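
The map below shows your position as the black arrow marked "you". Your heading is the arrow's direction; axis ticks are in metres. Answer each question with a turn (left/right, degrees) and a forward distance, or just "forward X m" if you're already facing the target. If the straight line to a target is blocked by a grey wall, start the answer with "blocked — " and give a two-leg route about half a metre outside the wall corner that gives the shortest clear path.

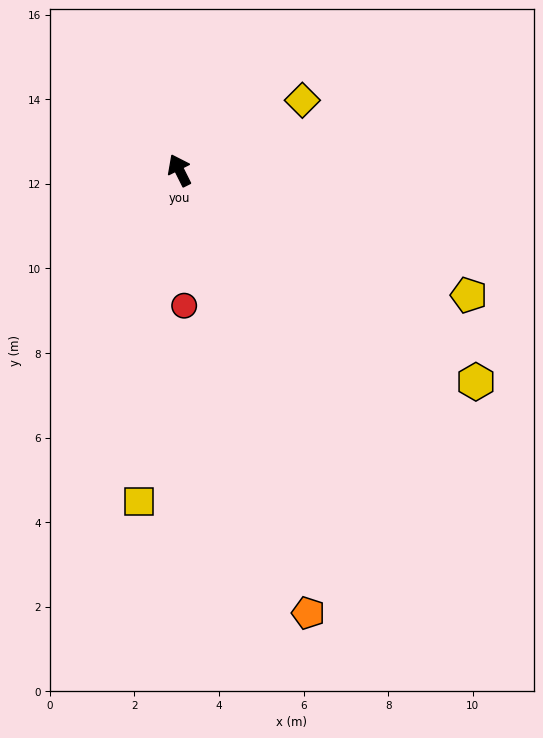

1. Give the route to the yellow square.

turn left 146°, forward 7.9 m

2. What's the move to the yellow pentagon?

turn right 140°, forward 7.5 m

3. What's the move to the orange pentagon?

turn left 170°, forward 10.9 m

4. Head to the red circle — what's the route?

turn left 155°, forward 3.2 m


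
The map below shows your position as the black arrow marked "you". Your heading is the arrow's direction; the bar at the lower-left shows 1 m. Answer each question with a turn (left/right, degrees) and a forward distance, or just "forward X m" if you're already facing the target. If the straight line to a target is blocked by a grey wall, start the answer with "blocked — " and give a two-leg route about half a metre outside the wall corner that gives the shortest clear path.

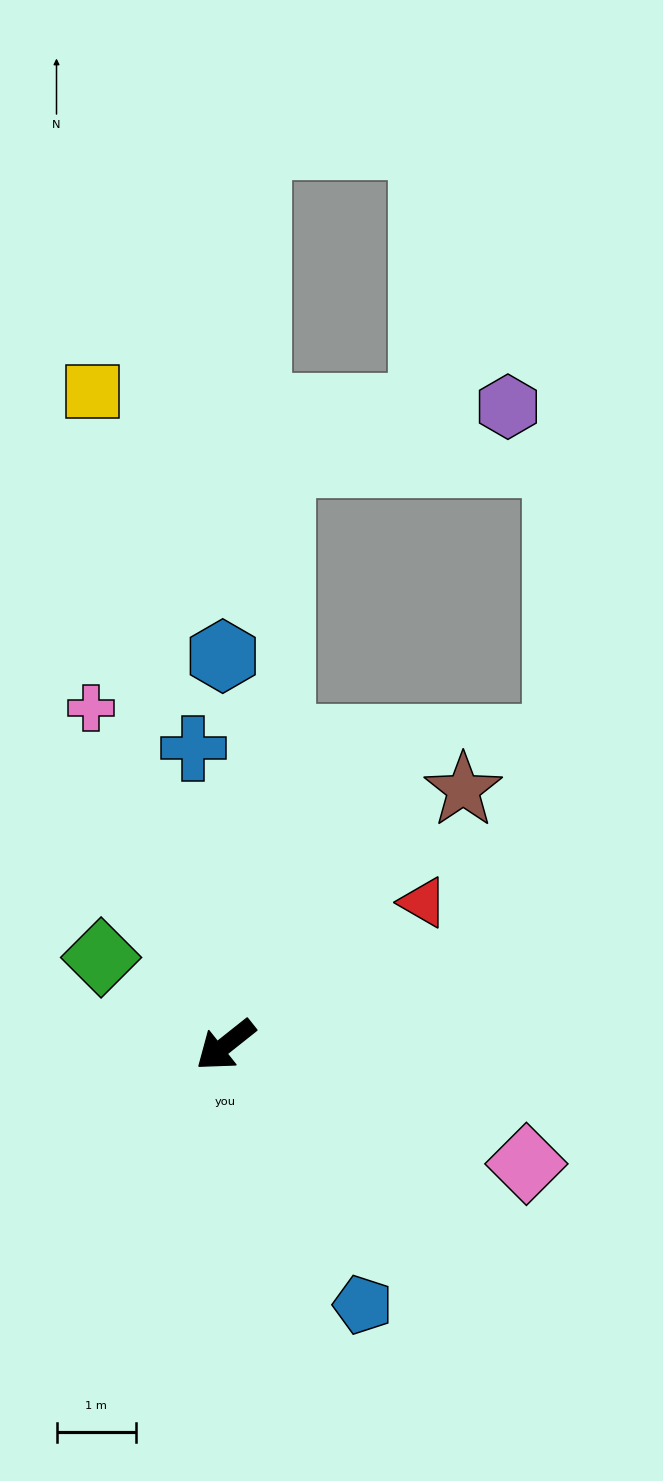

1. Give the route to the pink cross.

turn right 107°, forward 4.6 m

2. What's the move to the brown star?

turn right 171°, forward 4.4 m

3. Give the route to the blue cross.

turn right 122°, forward 3.8 m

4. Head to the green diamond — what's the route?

turn right 74°, forward 1.9 m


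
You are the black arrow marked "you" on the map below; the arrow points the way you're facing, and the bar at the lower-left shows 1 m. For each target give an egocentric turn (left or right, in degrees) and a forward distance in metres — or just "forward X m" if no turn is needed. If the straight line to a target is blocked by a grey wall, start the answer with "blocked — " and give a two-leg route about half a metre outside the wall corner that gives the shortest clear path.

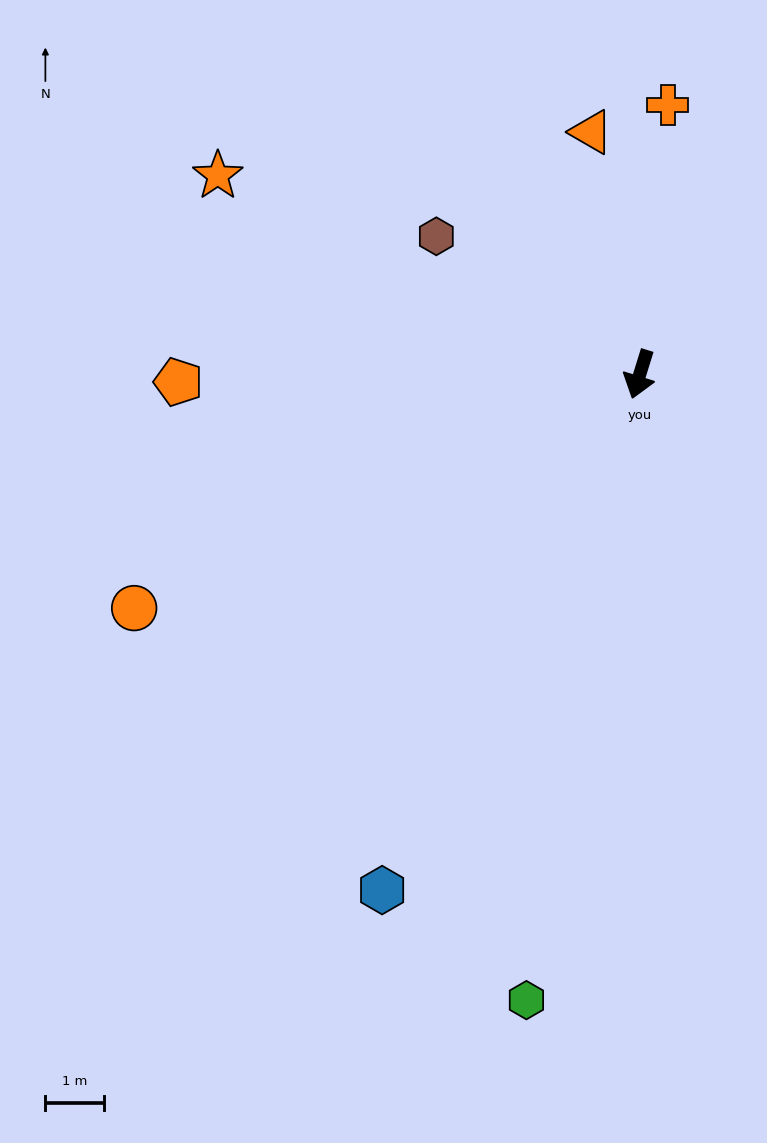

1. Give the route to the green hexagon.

turn left 7°, forward 10.9 m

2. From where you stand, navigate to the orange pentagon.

turn right 72°, forward 7.9 m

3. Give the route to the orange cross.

turn right 169°, forward 4.7 m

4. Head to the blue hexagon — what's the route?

turn right 9°, forward 9.9 m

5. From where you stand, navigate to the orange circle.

turn right 48°, forward 9.6 m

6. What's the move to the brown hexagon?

turn right 107°, forward 4.2 m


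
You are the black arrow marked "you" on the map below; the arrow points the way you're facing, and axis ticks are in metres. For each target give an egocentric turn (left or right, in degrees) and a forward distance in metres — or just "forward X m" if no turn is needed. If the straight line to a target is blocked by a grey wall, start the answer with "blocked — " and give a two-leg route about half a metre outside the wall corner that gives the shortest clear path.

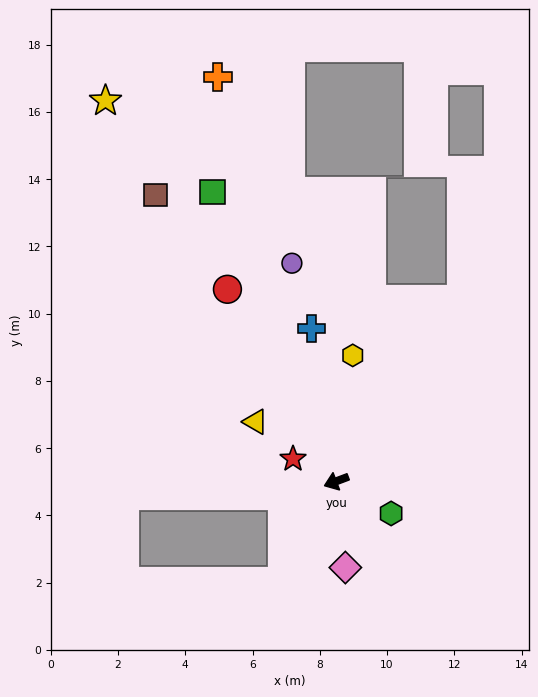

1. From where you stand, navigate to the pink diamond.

turn left 75°, forward 2.6 m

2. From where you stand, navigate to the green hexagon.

turn left 129°, forward 1.9 m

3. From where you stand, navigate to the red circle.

turn right 81°, forward 6.6 m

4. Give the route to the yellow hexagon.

turn right 118°, forward 3.8 m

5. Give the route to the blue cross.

turn right 102°, forward 4.6 m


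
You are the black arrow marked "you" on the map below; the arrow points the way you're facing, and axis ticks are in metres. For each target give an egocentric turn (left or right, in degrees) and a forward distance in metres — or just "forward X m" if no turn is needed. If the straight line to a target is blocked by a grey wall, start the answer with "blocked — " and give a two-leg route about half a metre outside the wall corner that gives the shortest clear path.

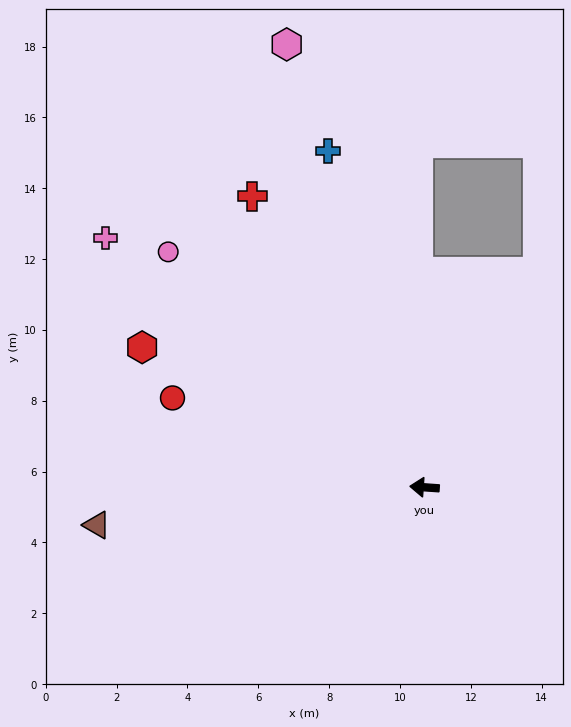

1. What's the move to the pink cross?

turn right 34°, forward 11.4 m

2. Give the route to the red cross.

turn right 55°, forward 9.6 m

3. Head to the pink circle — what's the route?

turn right 39°, forward 9.8 m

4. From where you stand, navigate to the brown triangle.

turn left 11°, forward 9.3 m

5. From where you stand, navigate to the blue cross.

turn right 70°, forward 9.9 m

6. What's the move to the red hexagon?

turn right 22°, forward 8.9 m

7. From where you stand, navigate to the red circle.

turn right 16°, forward 7.5 m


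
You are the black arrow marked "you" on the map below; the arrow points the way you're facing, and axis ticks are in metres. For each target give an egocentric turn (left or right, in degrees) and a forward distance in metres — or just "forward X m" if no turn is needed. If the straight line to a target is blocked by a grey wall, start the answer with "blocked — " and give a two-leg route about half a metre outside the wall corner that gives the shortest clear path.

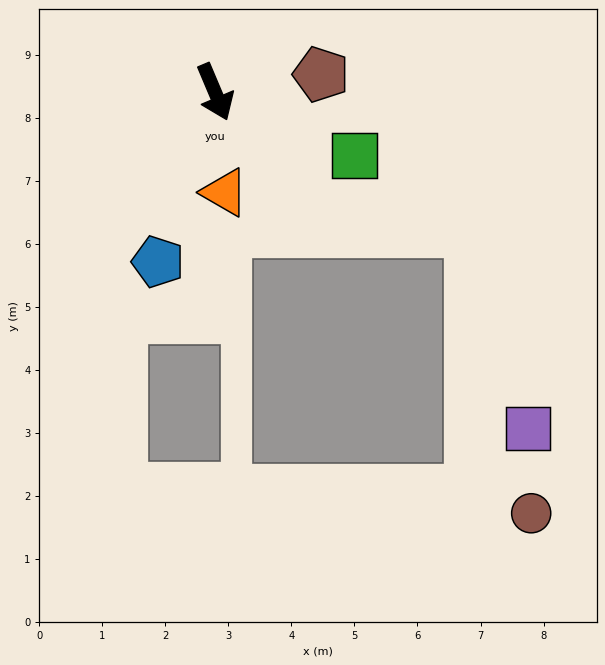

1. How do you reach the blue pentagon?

turn right 41°, forward 2.8 m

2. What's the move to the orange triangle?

turn right 17°, forward 1.6 m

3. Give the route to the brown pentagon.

turn left 77°, forward 1.7 m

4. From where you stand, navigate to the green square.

turn left 43°, forward 2.4 m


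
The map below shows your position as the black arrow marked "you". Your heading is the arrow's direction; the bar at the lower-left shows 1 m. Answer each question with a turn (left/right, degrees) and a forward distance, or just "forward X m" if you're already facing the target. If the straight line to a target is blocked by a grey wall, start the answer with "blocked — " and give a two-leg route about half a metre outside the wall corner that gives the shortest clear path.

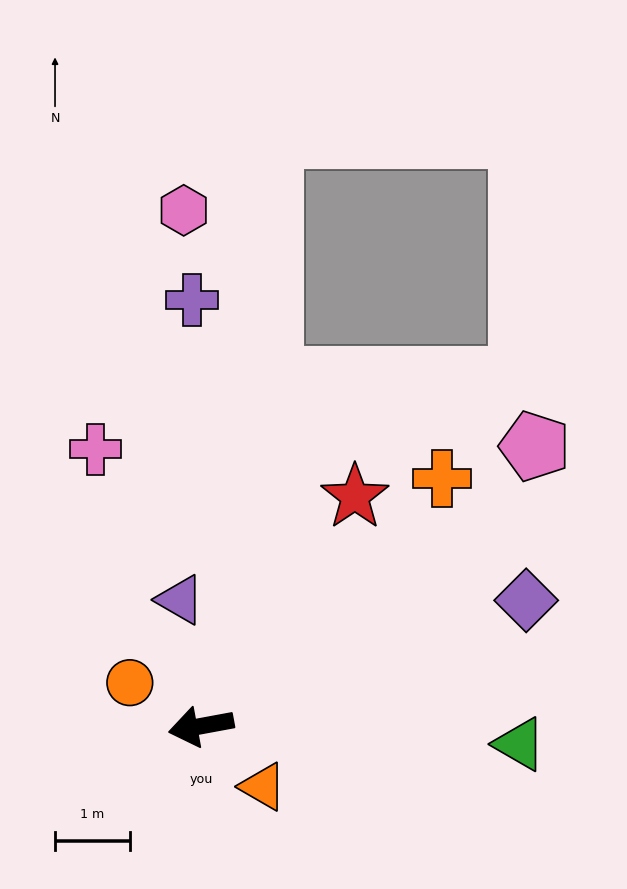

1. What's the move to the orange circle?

turn right 42°, forward 1.1 m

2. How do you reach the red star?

turn right 134°, forward 3.7 m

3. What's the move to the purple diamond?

turn right 169°, forward 4.7 m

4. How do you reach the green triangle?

turn left 166°, forward 4.3 m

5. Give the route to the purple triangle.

turn right 91°, forward 1.7 m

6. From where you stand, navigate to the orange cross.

turn right 145°, forward 4.6 m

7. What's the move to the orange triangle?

turn left 125°, forward 1.2 m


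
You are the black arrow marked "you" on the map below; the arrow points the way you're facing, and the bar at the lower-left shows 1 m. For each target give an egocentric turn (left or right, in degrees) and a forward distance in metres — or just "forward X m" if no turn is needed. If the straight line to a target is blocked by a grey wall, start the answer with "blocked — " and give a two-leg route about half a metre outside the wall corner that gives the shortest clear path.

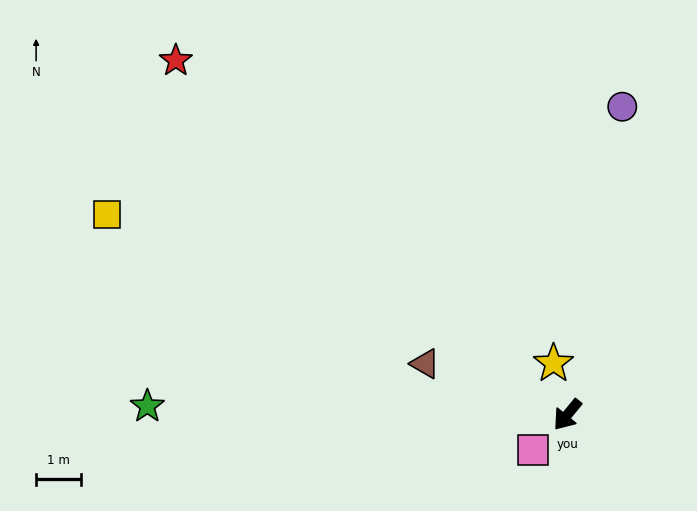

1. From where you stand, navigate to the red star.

turn right 93°, forward 11.9 m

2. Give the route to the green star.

turn right 52°, forward 9.5 m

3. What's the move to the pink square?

turn right 5°, forward 1.1 m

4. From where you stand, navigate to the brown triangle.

turn right 70°, forward 3.4 m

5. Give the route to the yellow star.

turn right 126°, forward 1.2 m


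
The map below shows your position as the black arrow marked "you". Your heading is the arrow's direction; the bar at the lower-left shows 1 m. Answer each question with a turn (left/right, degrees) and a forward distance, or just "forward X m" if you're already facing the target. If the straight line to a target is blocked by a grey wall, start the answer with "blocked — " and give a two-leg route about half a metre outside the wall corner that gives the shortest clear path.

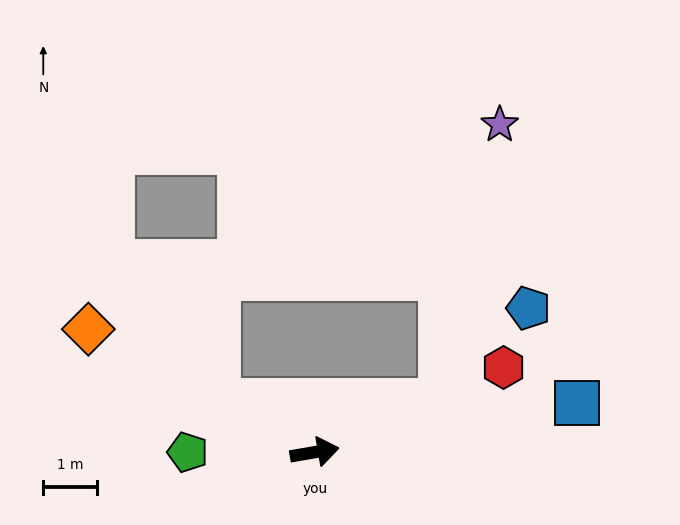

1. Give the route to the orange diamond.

turn left 142°, forward 4.8 m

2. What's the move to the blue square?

forward 5.0 m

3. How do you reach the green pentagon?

turn left 170°, forward 2.4 m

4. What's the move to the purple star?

blocked — turn left 12°, forward 2.5 m, then turn left 56°, forward 5.2 m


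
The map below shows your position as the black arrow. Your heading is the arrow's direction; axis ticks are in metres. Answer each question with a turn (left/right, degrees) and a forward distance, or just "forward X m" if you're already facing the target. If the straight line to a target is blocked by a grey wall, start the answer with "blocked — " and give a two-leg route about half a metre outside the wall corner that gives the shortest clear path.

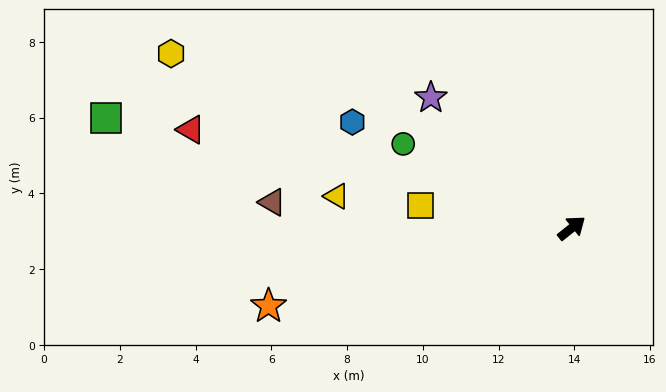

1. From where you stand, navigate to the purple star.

turn left 99°, forward 5.1 m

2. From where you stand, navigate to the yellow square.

turn left 133°, forward 4.0 m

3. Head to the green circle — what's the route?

turn left 115°, forward 5.0 m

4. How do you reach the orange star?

turn left 156°, forward 8.3 m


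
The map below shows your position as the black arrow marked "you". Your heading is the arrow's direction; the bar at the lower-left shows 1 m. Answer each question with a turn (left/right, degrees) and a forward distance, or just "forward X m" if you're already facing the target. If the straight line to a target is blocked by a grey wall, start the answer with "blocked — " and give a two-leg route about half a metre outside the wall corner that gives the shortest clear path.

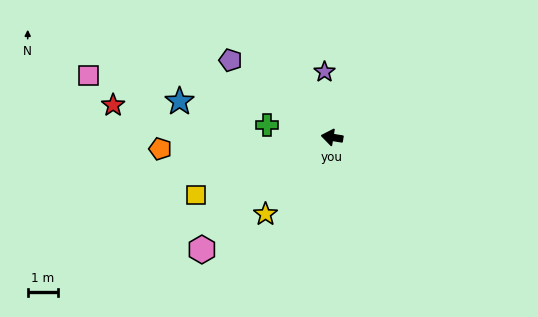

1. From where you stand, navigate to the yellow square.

turn left 32°, forward 4.9 m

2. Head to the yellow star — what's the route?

turn left 58°, forward 3.4 m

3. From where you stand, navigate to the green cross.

forward 2.2 m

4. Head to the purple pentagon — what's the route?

turn right 28°, forward 4.2 m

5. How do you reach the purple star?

turn right 74°, forward 2.2 m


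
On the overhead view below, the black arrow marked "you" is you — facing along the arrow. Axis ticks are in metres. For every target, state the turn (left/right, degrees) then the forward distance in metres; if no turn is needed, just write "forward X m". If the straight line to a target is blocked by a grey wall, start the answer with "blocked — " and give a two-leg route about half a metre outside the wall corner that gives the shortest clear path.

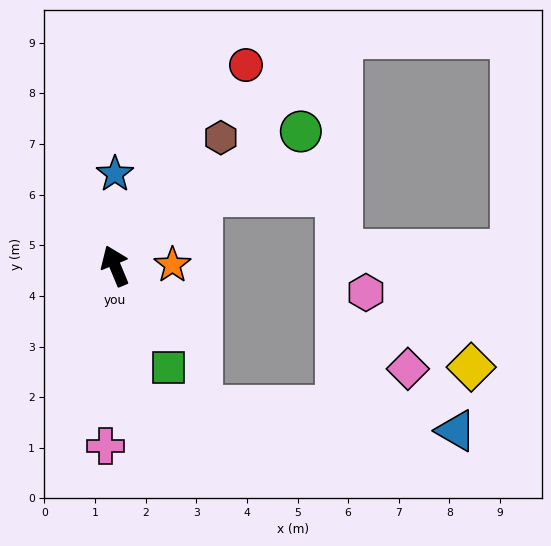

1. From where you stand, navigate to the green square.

turn right 175°, forward 2.3 m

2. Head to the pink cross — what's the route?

turn left 154°, forward 3.6 m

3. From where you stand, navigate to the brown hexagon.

turn right 62°, forward 3.3 m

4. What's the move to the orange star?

turn right 112°, forward 1.1 m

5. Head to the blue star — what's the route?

turn right 23°, forward 1.8 m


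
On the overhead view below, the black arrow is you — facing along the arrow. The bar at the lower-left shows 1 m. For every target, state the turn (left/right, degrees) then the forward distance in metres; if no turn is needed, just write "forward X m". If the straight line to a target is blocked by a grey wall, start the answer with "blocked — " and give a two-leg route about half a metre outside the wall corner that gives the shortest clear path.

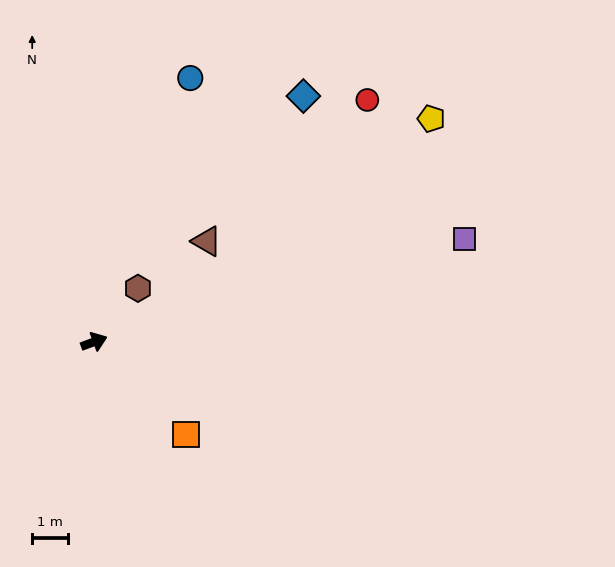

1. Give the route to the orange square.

turn right 66°, forward 3.6 m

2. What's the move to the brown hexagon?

turn left 30°, forward 1.9 m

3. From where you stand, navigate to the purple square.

turn right 5°, forward 10.7 m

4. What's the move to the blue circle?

turn left 50°, forward 7.8 m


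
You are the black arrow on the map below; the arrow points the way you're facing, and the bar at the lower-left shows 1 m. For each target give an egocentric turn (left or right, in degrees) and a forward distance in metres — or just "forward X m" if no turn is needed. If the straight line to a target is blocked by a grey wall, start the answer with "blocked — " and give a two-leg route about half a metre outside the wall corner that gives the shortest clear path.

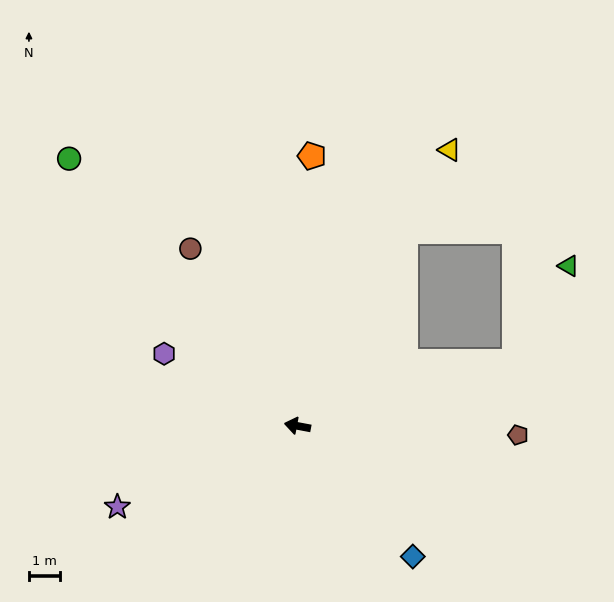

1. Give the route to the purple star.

turn left 35°, forward 6.3 m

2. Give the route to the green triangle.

blocked — turn right 153°, forward 7.3 m, then turn left 44°, forward 3.5 m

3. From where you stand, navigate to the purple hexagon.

turn right 18°, forward 4.9 m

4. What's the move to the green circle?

turn right 39°, forward 11.3 m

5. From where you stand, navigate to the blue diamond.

turn left 142°, forward 5.6 m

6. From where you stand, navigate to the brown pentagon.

turn right 172°, forward 7.1 m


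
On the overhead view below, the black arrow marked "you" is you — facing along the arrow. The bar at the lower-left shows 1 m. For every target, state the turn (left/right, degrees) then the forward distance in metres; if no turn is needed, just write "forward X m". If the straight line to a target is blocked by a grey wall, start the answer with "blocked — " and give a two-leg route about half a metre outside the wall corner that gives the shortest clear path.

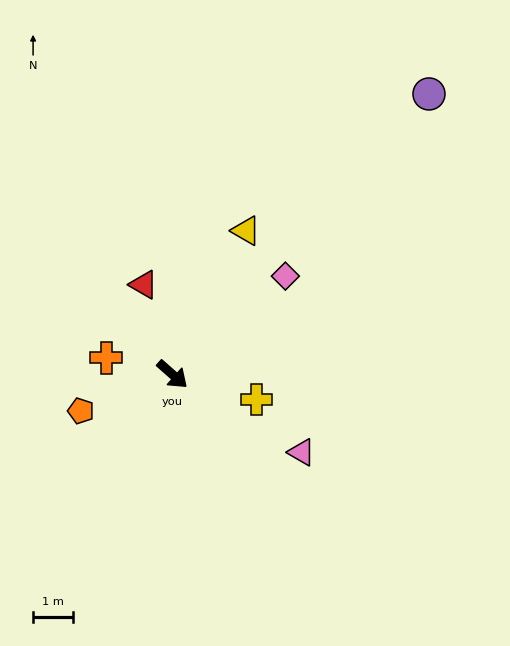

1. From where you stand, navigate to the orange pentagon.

turn right 117°, forward 2.5 m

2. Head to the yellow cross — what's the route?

turn left 25°, forward 2.2 m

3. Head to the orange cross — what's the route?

turn right 153°, forward 1.7 m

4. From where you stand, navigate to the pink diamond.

turn left 82°, forward 3.7 m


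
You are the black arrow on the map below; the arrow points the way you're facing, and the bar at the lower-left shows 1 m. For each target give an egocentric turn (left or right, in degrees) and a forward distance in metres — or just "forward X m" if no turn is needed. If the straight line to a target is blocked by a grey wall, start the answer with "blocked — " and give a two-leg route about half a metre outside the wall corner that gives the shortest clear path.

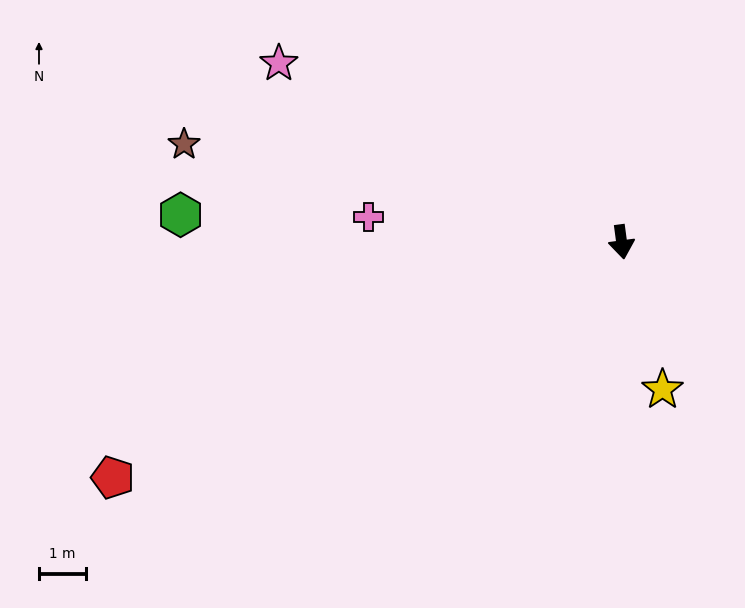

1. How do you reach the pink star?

turn right 125°, forward 8.3 m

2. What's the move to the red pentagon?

turn right 73°, forward 12.0 m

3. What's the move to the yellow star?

turn left 8°, forward 3.3 m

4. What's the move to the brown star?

turn right 110°, forward 9.6 m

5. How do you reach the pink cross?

turn right 103°, forward 5.4 m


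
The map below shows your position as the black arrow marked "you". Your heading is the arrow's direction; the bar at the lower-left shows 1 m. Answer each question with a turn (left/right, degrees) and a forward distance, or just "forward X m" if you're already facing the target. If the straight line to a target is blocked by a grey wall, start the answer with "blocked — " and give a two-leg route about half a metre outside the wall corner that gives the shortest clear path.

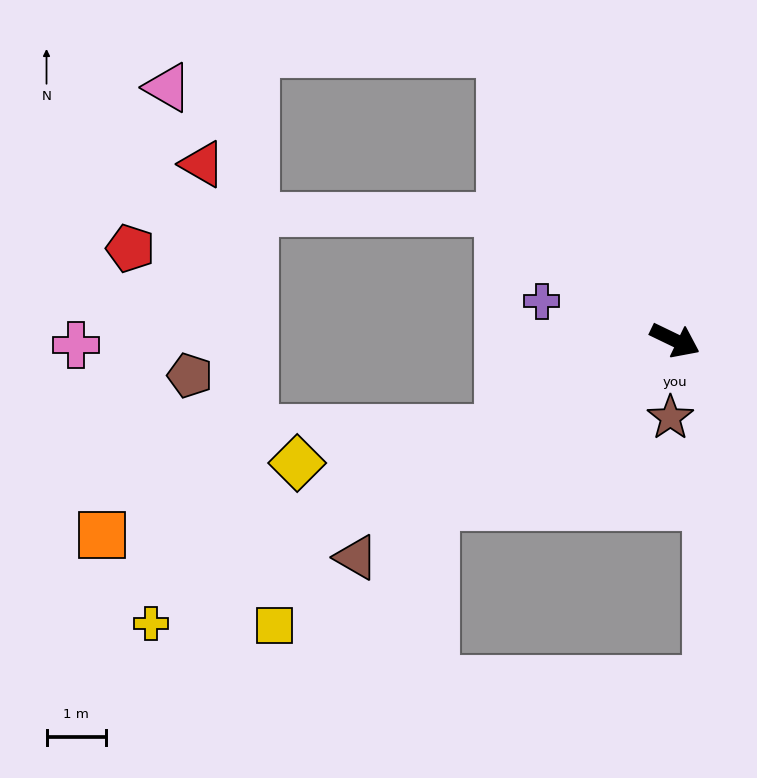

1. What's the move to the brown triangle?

turn right 120°, forward 6.5 m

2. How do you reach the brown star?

turn right 68°, forward 1.3 m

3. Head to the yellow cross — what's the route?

turn right 126°, forward 10.0 m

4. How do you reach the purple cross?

turn right 171°, forward 2.3 m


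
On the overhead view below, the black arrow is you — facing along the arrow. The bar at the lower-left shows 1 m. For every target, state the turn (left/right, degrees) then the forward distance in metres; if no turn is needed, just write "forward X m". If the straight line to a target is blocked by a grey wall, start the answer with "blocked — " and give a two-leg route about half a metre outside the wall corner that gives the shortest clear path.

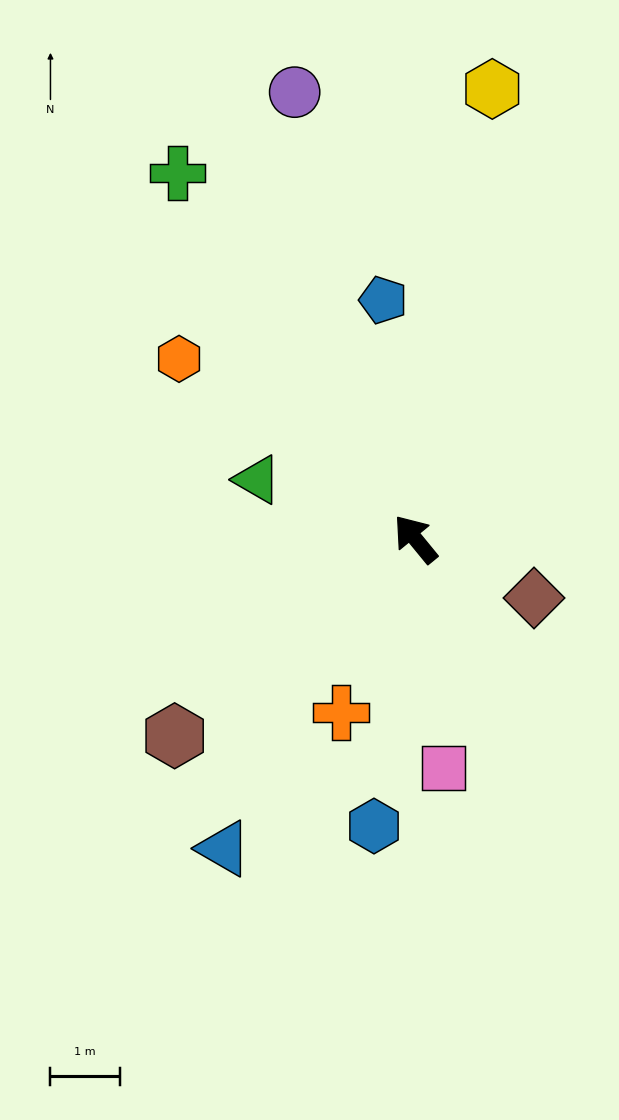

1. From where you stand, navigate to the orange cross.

turn left 118°, forward 2.7 m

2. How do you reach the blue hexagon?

turn left 132°, forward 4.2 m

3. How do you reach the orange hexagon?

turn left 13°, forward 4.3 m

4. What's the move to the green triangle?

turn left 30°, forward 2.4 m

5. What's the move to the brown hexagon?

turn left 90°, forward 4.5 m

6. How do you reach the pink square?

turn left 148°, forward 3.3 m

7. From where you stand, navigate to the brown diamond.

turn right 156°, forward 1.9 m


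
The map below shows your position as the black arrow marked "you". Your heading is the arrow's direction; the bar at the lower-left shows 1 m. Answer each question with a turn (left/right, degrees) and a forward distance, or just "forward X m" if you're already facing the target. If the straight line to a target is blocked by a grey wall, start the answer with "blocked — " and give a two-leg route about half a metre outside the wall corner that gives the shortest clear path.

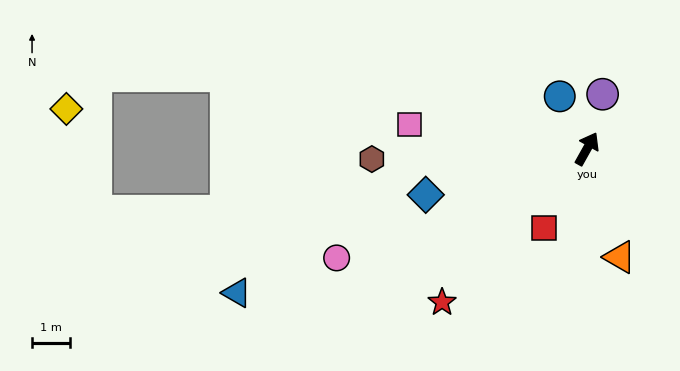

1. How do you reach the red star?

turn left 166°, forward 5.5 m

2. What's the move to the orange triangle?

turn right 134°, forward 3.0 m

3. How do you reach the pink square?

turn left 111°, forward 4.7 m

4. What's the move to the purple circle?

turn left 13°, forward 1.5 m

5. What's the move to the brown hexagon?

turn left 122°, forward 5.6 m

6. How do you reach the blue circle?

turn left 57°, forward 1.5 m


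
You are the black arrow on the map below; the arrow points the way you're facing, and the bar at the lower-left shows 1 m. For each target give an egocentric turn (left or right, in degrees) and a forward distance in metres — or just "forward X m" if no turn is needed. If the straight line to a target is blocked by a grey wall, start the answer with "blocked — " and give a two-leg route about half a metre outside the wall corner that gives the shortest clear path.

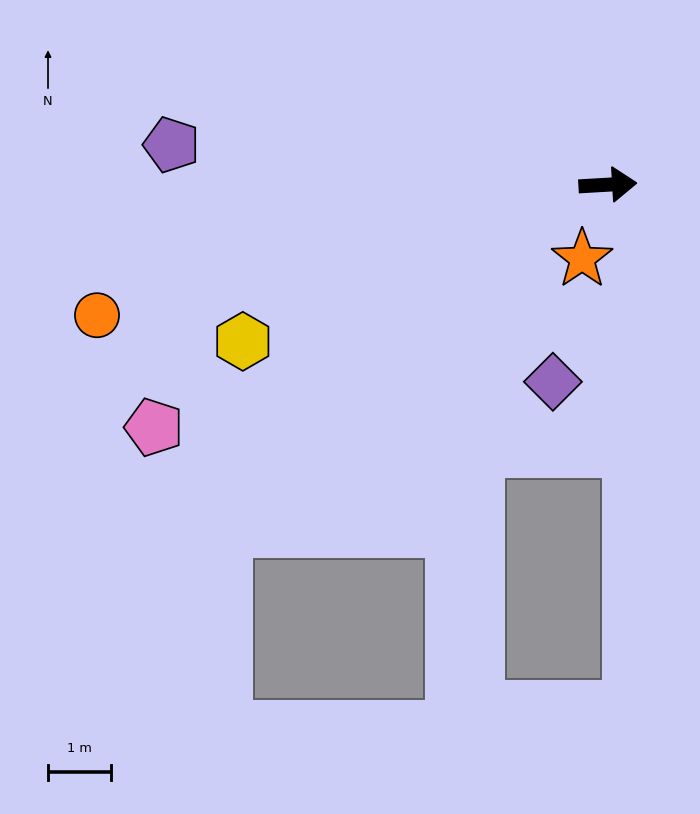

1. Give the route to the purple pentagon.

turn left 171°, forward 7.0 m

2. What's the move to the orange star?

turn right 112°, forward 1.2 m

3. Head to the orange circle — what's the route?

turn right 169°, forward 8.4 m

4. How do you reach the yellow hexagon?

turn right 160°, forward 6.3 m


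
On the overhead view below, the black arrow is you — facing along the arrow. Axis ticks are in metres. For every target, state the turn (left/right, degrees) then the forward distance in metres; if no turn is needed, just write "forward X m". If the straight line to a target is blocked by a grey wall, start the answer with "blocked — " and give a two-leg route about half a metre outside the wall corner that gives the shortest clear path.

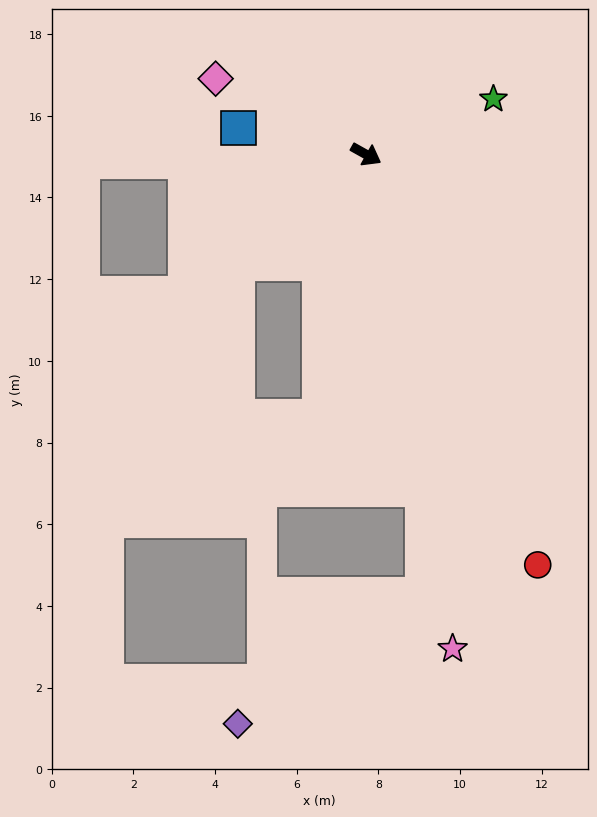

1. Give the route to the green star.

turn left 53°, forward 3.4 m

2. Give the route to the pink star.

turn right 51°, forward 12.3 m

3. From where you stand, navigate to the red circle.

turn right 38°, forward 10.9 m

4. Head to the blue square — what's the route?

turn right 163°, forward 3.2 m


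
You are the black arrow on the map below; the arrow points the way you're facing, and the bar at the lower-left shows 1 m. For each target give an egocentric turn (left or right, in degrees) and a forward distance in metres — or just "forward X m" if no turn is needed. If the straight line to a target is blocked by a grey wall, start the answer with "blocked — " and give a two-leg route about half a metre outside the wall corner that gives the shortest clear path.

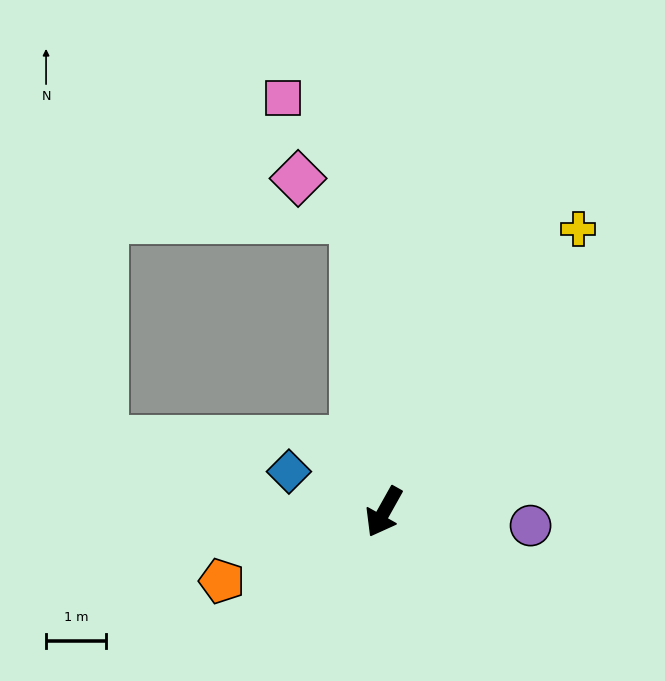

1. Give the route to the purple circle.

turn left 114°, forward 2.5 m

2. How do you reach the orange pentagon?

turn right 38°, forward 2.9 m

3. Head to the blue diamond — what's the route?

turn right 84°, forward 1.7 m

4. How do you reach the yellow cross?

turn left 175°, forward 5.7 m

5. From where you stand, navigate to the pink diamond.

blocked — turn right 145°, forward 4.9 m, then turn left 49°, forward 1.2 m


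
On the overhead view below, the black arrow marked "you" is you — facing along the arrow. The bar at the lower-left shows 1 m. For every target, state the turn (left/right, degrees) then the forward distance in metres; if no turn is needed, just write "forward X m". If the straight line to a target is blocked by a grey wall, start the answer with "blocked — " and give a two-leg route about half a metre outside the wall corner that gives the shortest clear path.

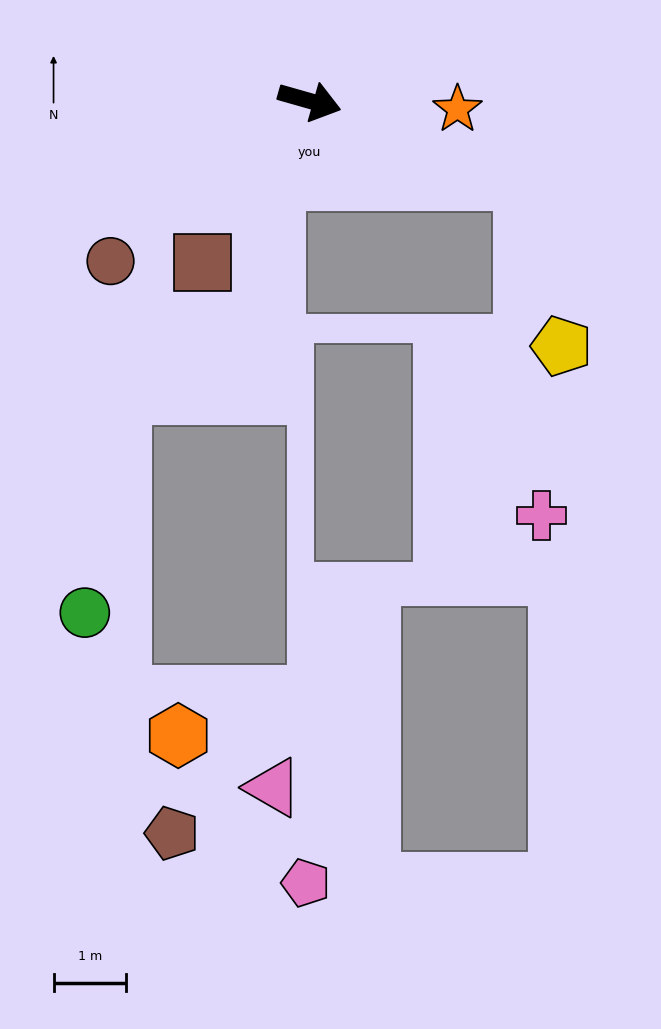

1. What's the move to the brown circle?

turn right 125°, forward 3.5 m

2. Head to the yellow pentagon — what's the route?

blocked — turn right 4°, forward 3.2 m, then turn right 58°, forward 2.3 m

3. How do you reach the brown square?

turn right 108°, forward 2.7 m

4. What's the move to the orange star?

turn left 13°, forward 2.0 m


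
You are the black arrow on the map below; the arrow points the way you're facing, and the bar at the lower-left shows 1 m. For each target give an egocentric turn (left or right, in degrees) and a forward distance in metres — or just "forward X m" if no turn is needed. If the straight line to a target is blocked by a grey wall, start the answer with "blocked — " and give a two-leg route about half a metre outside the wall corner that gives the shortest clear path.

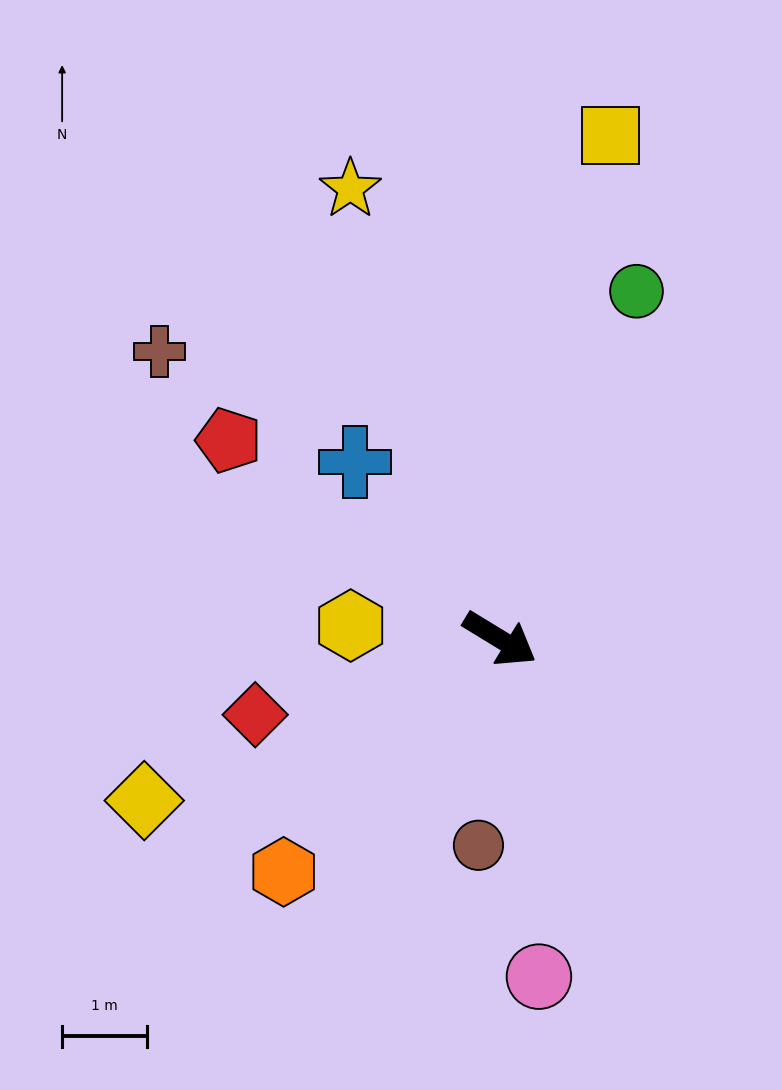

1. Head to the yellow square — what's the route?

turn left 109°, forward 6.1 m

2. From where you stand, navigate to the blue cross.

turn left 161°, forward 2.7 m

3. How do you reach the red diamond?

turn right 131°, forward 3.0 m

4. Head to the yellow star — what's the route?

turn left 140°, forward 5.6 m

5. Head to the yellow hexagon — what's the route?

turn right 154°, forward 1.8 m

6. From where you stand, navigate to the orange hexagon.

turn right 101°, forward 3.7 m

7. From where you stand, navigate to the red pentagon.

turn left 175°, forward 4.0 m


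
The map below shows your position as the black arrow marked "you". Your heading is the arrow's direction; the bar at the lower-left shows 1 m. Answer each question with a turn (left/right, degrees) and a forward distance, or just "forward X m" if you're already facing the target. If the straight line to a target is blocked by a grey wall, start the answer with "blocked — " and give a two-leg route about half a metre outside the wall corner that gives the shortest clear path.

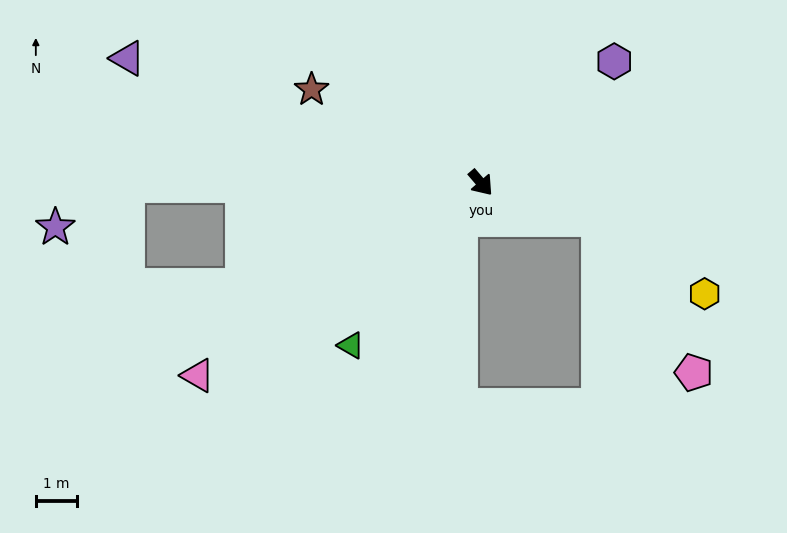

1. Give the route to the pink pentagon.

blocked — turn left 32°, forward 3.0 m, then turn right 41°, forward 4.3 m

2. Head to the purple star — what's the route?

blocked — turn right 130°, forward 8.5 m, then turn left 30°, forward 2.0 m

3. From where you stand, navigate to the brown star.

turn right 159°, forward 4.7 m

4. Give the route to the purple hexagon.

turn left 92°, forward 4.3 m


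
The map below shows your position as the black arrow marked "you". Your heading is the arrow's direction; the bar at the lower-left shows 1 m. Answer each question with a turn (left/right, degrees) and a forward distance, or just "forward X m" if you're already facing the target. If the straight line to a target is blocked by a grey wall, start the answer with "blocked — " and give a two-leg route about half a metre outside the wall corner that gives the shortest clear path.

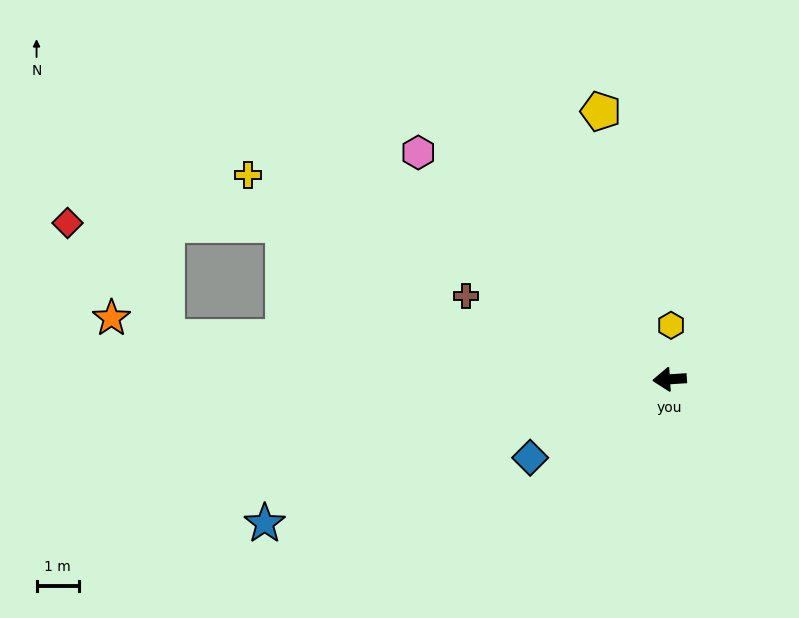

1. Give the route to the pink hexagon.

turn right 46°, forward 8.0 m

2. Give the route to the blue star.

turn left 16°, forward 10.1 m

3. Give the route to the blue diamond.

turn left 26°, forward 3.8 m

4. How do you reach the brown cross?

turn right 26°, forward 5.2 m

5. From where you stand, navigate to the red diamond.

blocked — turn right 9°, forward 11.9 m, then turn right 44°, forward 3.6 m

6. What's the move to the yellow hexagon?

turn right 95°, forward 1.3 m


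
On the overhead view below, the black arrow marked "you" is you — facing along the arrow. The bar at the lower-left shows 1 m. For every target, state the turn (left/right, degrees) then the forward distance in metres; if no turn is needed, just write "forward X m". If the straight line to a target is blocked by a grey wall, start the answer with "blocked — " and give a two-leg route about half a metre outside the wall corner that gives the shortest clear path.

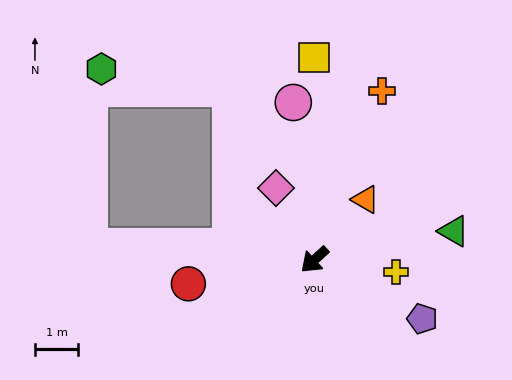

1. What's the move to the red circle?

turn right 32°, forward 3.0 m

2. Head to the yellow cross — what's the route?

turn left 129°, forward 1.9 m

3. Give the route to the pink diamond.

turn right 104°, forward 1.9 m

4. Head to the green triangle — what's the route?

turn left 149°, forward 3.3 m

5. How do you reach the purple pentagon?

turn left 109°, forward 2.9 m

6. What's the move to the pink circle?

turn right 125°, forward 3.7 m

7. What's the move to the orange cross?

turn right 154°, forward 4.2 m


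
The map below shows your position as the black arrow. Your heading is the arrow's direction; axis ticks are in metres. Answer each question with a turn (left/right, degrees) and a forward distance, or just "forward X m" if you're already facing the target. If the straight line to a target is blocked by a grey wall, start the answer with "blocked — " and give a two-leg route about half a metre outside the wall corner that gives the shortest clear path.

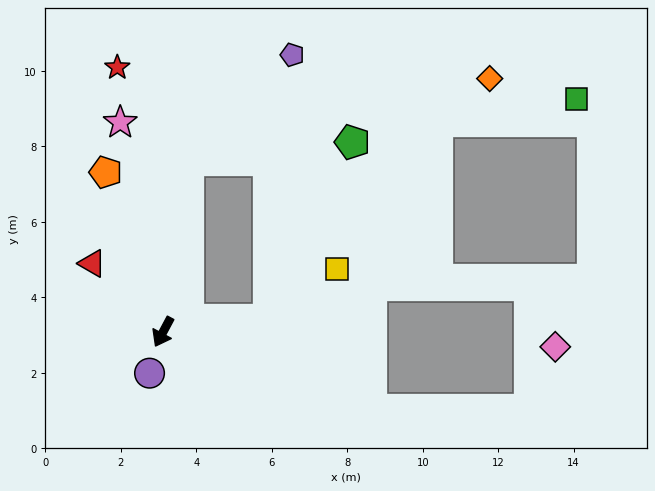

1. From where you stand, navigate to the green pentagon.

blocked — turn left 125°, forward 2.8 m, then turn left 58°, forward 5.2 m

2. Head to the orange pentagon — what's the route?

turn right 132°, forward 4.5 m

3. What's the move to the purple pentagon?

blocked — turn right 160°, forward 4.6 m, then turn right 37°, forward 3.9 m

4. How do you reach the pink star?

turn right 140°, forward 5.7 m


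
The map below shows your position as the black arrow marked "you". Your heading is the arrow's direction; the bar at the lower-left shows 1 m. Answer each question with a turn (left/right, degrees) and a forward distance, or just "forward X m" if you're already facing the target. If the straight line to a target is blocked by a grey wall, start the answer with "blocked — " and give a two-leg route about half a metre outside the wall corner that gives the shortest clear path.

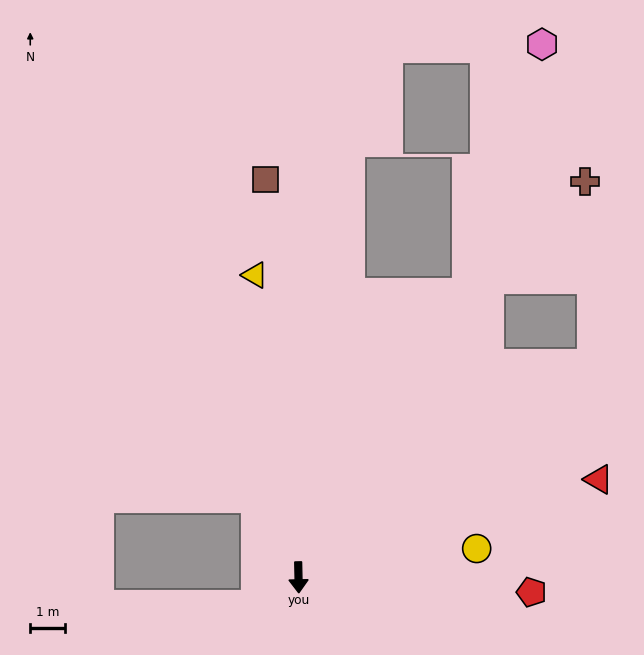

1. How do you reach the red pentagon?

turn left 85°, forward 6.8 m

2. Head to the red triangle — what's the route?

turn left 107°, forward 9.2 m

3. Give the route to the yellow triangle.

turn right 173°, forward 8.9 m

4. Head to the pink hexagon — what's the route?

blocked — turn left 148°, forward 9.6 m, then turn left 14°, forward 7.6 m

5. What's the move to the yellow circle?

turn left 98°, forward 5.3 m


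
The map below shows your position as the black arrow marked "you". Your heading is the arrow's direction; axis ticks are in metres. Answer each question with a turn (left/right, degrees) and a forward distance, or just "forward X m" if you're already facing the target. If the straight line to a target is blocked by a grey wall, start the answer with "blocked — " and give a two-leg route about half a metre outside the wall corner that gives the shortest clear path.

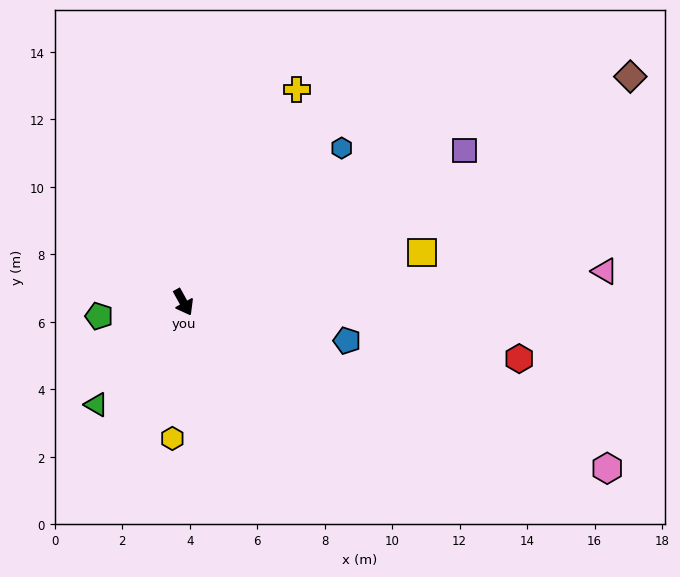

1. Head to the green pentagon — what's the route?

turn right 110°, forward 2.5 m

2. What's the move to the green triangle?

turn right 69°, forward 4.0 m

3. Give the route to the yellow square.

turn left 73°, forward 7.2 m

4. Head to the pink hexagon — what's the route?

turn left 40°, forward 13.5 m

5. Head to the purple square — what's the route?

turn left 89°, forward 9.5 m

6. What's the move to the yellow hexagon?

turn right 34°, forward 4.1 m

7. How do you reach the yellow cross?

turn left 123°, forward 7.1 m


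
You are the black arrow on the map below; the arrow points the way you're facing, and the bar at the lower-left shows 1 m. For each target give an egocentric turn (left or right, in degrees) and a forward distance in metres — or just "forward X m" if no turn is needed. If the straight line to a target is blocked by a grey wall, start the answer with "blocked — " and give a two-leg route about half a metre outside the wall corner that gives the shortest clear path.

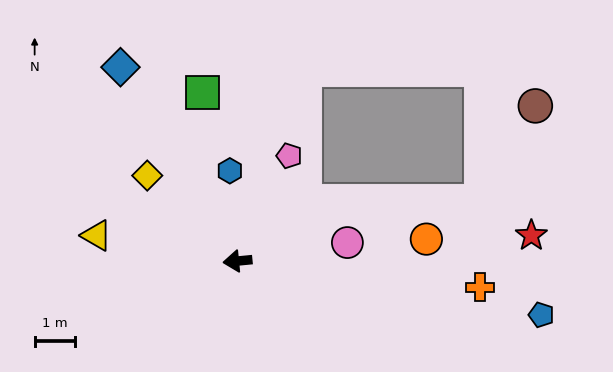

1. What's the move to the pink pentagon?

turn right 122°, forward 2.9 m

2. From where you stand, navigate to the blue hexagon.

turn right 91°, forward 2.3 m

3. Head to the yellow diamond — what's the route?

turn right 49°, forward 3.1 m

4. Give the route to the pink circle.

turn right 176°, forward 2.8 m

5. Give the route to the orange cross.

turn left 168°, forward 6.1 m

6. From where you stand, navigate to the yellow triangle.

turn right 16°, forward 3.6 m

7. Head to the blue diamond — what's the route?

turn right 64°, forward 5.7 m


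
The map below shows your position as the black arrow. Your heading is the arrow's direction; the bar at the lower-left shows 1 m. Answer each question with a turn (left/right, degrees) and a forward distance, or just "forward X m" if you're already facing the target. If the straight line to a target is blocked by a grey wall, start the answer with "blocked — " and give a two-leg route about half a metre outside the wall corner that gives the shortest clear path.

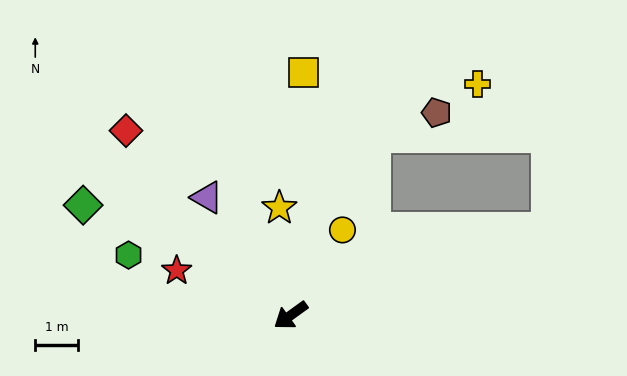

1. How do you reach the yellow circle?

turn right 157°, forward 2.4 m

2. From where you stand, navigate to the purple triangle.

turn right 90°, forward 3.4 m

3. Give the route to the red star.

turn right 57°, forward 2.9 m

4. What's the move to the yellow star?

turn right 120°, forward 2.6 m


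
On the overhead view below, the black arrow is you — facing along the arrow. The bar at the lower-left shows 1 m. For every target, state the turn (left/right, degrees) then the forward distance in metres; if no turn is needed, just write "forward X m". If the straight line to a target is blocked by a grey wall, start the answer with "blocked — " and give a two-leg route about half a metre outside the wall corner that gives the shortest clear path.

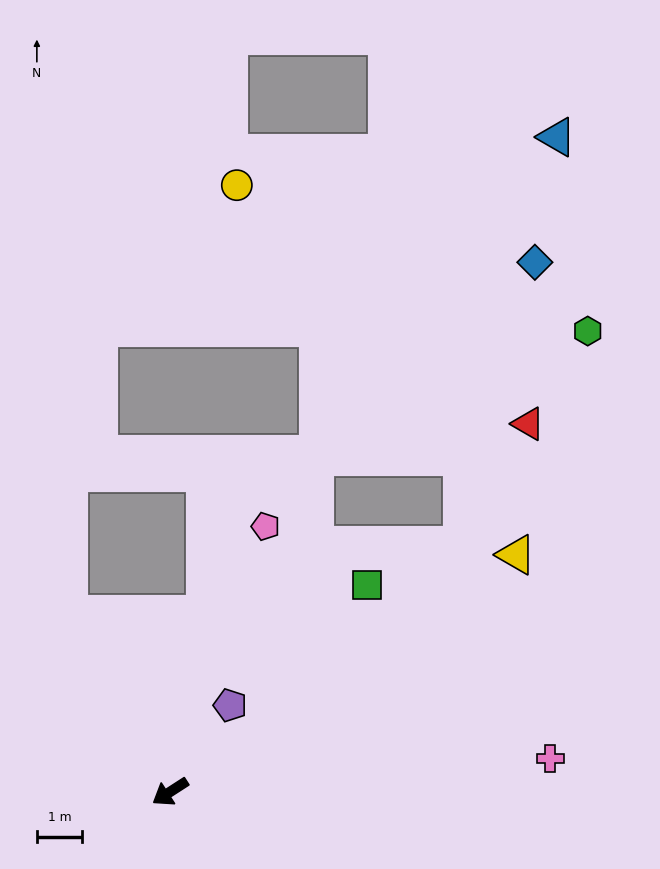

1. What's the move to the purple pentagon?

turn right 158°, forward 2.3 m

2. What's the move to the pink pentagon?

turn right 143°, forward 6.3 m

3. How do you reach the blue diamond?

blocked — turn right 173°, forward 8.5 m, then turn left 36°, forward 6.5 m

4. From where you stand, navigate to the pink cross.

turn left 152°, forward 8.5 m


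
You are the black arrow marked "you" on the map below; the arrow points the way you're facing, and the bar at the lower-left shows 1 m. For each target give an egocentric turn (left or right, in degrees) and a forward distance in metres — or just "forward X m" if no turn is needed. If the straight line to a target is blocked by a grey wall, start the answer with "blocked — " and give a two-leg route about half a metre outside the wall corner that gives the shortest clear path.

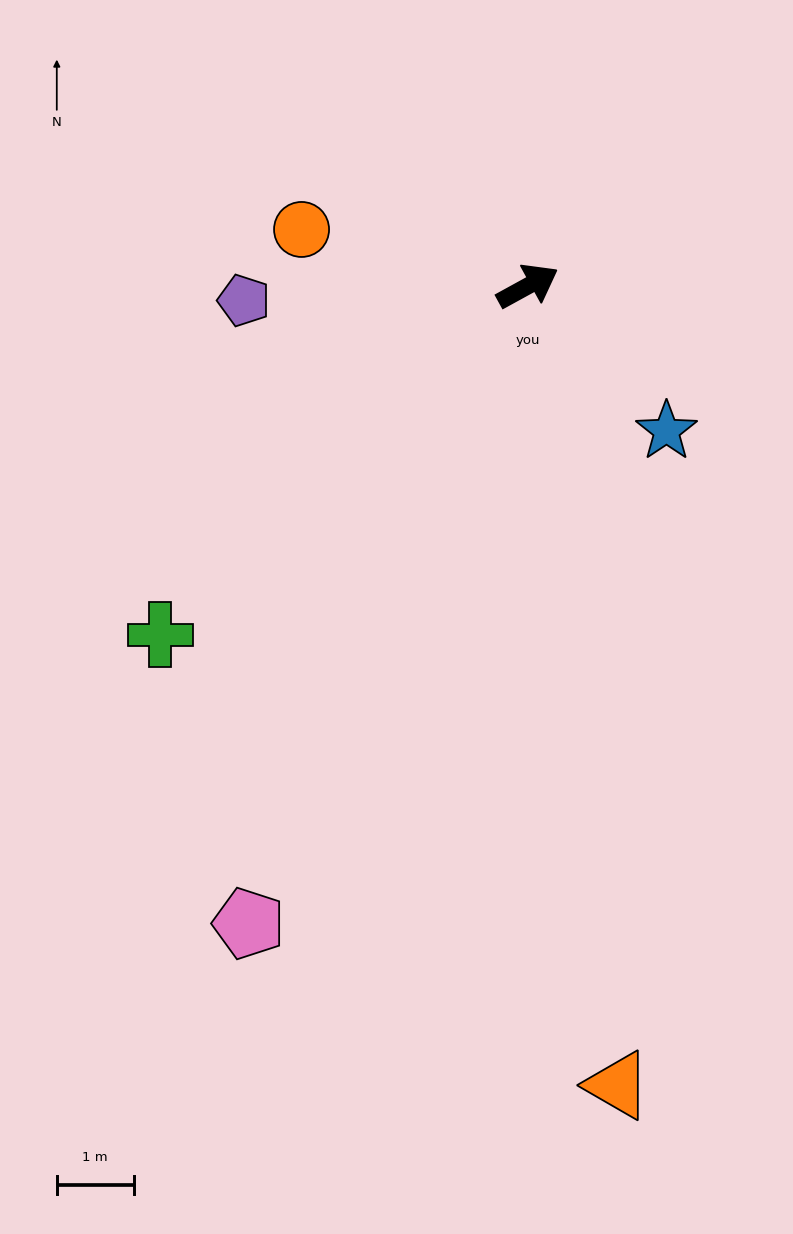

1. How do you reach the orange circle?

turn left 137°, forward 3.0 m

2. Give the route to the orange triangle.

turn right 112°, forward 10.5 m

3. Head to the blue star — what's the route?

turn right 75°, forward 2.6 m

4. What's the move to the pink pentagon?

turn right 142°, forward 9.1 m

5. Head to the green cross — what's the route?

turn right 165°, forward 6.6 m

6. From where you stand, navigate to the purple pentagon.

turn left 154°, forward 3.7 m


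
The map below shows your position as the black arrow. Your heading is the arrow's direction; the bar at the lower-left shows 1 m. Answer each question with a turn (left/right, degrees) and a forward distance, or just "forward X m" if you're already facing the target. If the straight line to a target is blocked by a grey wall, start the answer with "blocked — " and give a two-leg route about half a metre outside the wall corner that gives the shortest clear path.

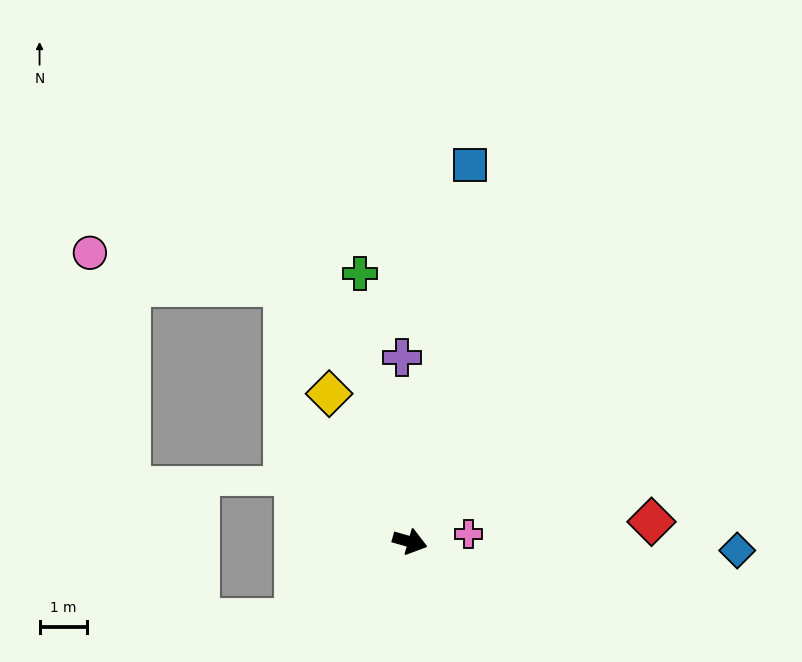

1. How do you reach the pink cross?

turn left 23°, forward 1.2 m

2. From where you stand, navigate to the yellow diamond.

turn left 134°, forward 3.5 m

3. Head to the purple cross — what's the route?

turn left 108°, forward 3.9 m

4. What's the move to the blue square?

turn left 97°, forward 8.0 m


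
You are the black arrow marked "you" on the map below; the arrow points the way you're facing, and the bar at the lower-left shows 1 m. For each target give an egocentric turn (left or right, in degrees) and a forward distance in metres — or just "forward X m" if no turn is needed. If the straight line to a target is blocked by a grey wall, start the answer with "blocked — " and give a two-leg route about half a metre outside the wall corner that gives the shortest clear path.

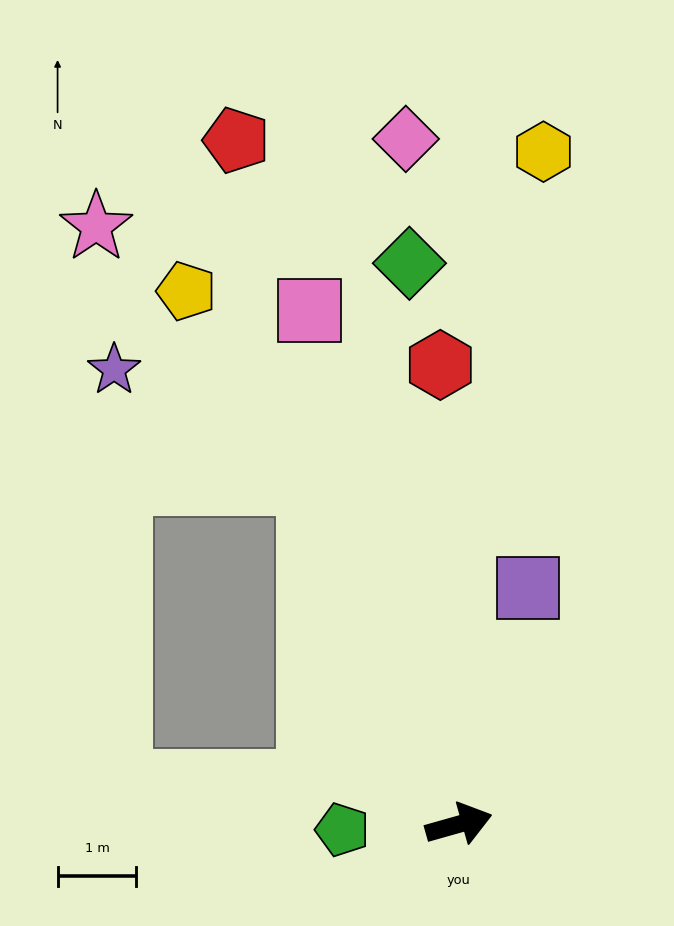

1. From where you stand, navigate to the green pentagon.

turn left 167°, forward 1.5 m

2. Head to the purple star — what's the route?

blocked — turn left 98°, forward 4.7 m, then turn left 37°, forward 2.9 m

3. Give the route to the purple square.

turn left 58°, forward 3.1 m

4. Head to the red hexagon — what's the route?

turn left 77°, forward 5.8 m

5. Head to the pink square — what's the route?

turn left 90°, forward 6.8 m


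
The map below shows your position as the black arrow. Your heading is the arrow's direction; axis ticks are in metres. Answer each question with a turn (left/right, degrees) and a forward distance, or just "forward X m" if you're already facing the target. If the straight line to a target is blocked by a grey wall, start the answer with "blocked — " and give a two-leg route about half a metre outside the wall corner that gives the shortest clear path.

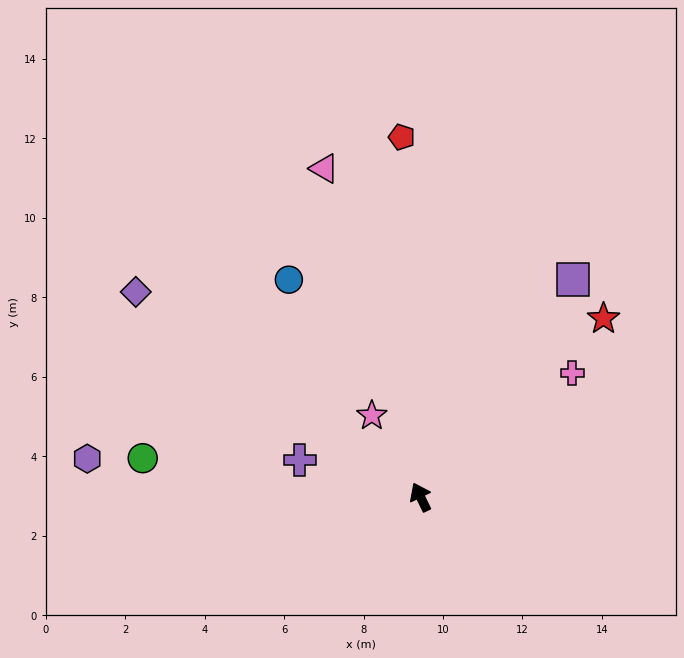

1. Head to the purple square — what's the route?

turn right 61°, forward 6.7 m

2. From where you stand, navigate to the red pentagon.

turn right 23°, forward 9.1 m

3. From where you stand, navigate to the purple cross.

turn left 47°, forward 3.2 m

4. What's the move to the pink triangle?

turn right 10°, forward 8.6 m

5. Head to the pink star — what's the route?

turn left 5°, forward 2.4 m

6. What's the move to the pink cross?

turn right 77°, forward 4.9 m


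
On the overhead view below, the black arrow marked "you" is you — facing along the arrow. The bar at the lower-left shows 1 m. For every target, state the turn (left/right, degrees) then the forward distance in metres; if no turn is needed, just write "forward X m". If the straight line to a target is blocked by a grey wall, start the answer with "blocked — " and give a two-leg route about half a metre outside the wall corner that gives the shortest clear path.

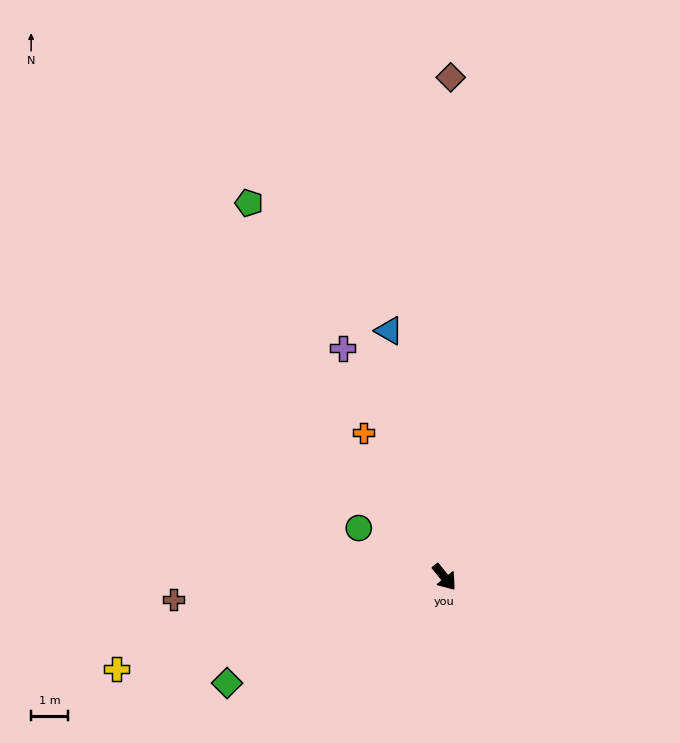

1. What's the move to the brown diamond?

turn left 140°, forward 13.5 m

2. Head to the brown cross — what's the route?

turn right 124°, forward 7.4 m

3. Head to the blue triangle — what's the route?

turn left 154°, forward 6.8 m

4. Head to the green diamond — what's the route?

turn right 103°, forward 6.5 m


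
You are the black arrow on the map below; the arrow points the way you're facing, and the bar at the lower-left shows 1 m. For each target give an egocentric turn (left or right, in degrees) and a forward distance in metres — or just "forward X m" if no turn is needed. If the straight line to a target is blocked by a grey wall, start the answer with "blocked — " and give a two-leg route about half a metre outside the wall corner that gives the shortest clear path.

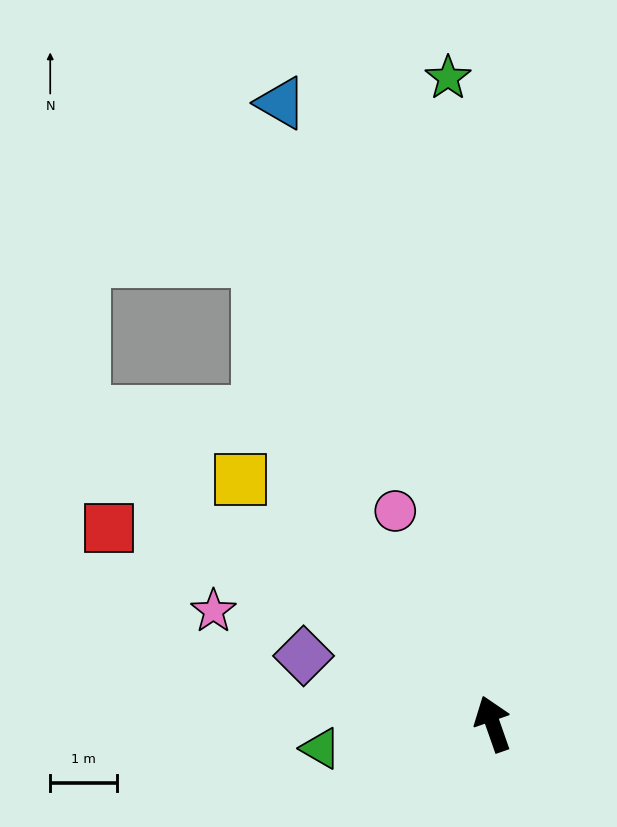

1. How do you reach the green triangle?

turn left 79°, forward 2.6 m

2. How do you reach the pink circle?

turn left 5°, forward 3.5 m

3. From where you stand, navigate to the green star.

turn right 15°, forward 9.7 m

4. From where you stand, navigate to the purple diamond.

turn left 51°, forward 3.0 m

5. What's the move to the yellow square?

turn left 27°, forward 5.3 m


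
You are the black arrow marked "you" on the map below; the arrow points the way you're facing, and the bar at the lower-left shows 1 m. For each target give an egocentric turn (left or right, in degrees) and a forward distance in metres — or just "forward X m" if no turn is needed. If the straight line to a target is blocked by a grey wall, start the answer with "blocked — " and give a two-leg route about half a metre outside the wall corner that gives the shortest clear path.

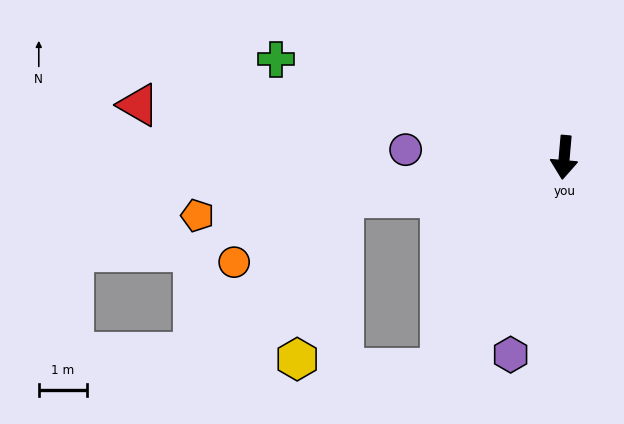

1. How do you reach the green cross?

turn right 104°, forward 6.3 m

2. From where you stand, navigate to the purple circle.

turn right 88°, forward 3.3 m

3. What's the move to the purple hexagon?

turn right 10°, forward 4.2 m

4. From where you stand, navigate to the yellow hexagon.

blocked — turn right 75°, forward 4.6 m, then turn left 64°, forward 3.5 m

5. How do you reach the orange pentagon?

turn right 76°, forward 7.6 m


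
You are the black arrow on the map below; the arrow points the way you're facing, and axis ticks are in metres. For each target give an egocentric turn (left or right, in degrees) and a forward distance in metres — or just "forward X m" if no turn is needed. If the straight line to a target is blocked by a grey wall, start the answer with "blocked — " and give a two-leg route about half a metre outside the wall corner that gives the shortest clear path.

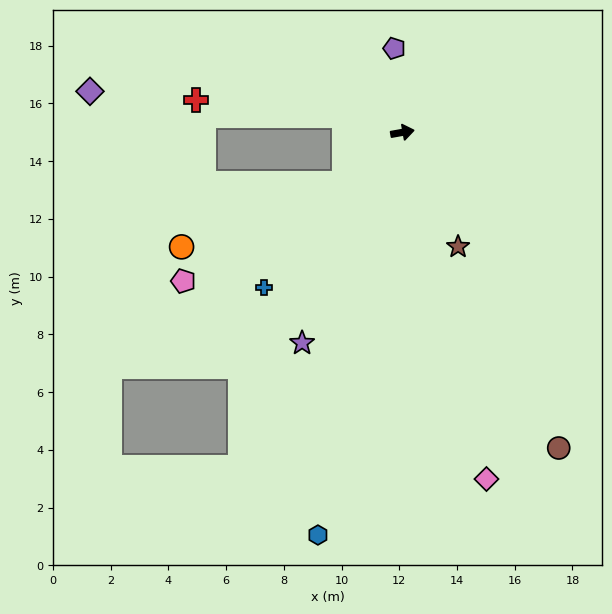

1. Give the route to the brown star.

turn right 74°, forward 4.4 m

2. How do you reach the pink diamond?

turn right 87°, forward 12.4 m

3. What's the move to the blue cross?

turn right 142°, forward 7.2 m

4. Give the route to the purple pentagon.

turn left 85°, forward 2.9 m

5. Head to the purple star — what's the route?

turn right 126°, forward 8.1 m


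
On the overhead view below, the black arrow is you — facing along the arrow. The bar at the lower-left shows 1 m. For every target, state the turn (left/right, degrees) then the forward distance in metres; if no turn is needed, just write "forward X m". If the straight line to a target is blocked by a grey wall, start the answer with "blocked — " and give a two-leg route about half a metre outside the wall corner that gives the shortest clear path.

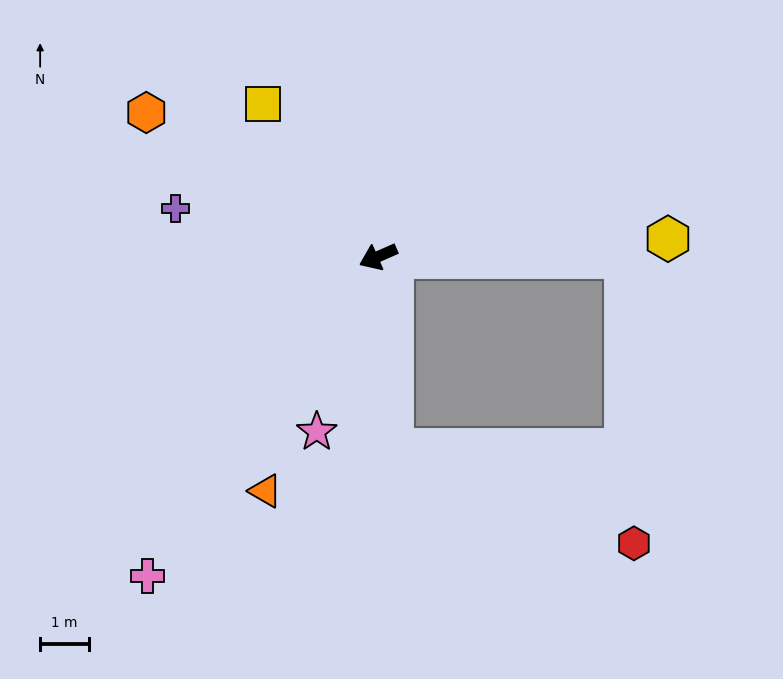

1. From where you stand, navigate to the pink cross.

turn left 30°, forward 8.1 m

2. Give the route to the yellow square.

turn right 77°, forward 3.9 m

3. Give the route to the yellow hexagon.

turn left 160°, forward 6.0 m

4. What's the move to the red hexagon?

blocked — turn left 71°, forward 4.0 m, then turn left 64°, forward 5.3 m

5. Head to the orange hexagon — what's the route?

turn right 56°, forward 5.6 m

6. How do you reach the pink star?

turn left 47°, forward 3.8 m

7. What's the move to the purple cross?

turn right 37°, forward 4.3 m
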